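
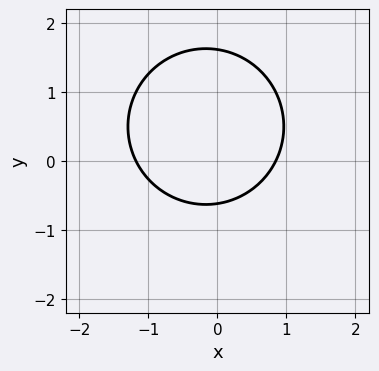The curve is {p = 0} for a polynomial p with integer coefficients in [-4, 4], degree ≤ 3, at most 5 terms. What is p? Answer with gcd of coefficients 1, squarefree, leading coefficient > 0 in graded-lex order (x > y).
3*x^2 + 3*y^2 + x - 3*y - 3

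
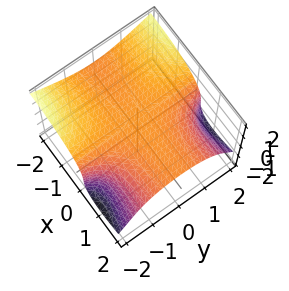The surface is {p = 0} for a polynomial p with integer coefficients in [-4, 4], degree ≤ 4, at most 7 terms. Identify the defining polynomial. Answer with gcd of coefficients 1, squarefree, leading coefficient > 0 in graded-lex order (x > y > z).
1. The degree is 3 — the shape is more complex than any degree-2 surface.
2. Observable constraints: no y-intercept at any integer in the box; the surface avoids every integer x-axis point in the box.
3. Fitting integer coefficients to these (and the overall shape) gives p.

2*x^2*z + 2*x*y^2 + 2*z^3 - 2*x^2 - 3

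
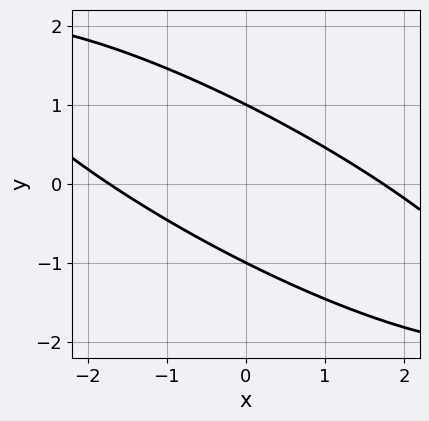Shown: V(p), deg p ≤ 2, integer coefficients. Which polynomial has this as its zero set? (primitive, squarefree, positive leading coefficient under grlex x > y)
x^2 + 3*x*y + 3*y^2 - 3

First, deg p = 2.
Next, from the axis intercepts and sections: among the integer gridlines, it crosses the y-axis at y ∈ {-1, 1}.
Finally, solving for integer coefficients yields p as stated.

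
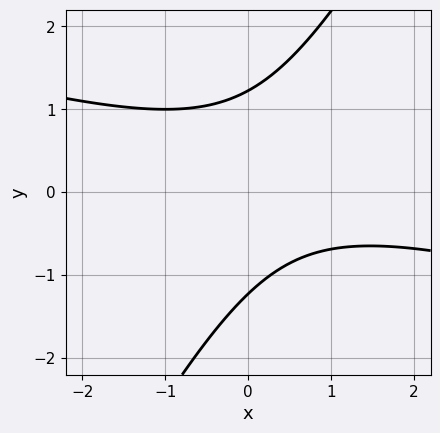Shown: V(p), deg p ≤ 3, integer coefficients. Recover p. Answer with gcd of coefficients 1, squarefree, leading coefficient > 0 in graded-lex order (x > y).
First, the degree is 2 — no degree-1 curve has this shape.
Next, from the visible intercepts: no x-intercept at any integer in the box.
Finally, matching integer coefficients to the picture gives p.

x^2 + 3*x*y - 2*y^2 - x + 3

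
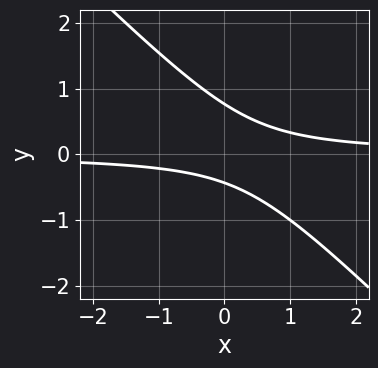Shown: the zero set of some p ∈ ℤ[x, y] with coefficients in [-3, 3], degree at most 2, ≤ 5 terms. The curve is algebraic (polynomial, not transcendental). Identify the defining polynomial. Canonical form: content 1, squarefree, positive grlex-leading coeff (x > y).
3*x*y + 3*y^2 - y - 1

The degree is 2 — the shape is more complex than any degree-1 curve.
Reading off the gridlines: no x-intercept at any integer in the box.
Matching integer coefficients to the picture gives p.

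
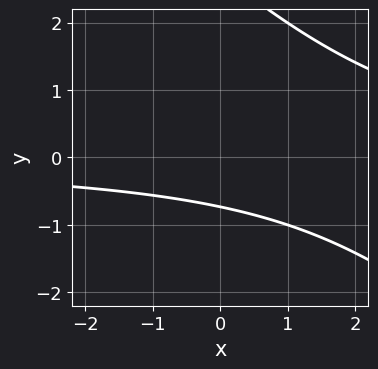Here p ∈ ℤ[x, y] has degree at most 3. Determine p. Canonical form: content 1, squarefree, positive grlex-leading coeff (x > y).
x*y + y^2 - 2*y - 2

First, degree: a generic line meets the curve in up to 2 points, so deg p = 2.
Then, from the visible intercepts: it misses every integer gridline on the x-axis.
Finally, matching integer coefficients to the picture gives p.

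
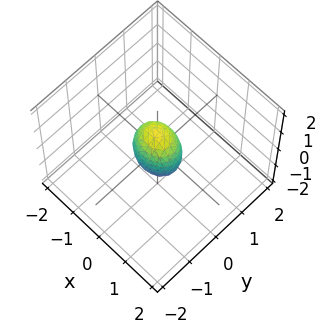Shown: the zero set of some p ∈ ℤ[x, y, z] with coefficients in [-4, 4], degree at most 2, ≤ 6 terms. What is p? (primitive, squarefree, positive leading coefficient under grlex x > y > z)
2*x^2 + 3*y^2 + z^2 - 1

First, degree: bounded and convex; a quadric, so deg p = 2.
Then, symmetries: the z ↦ −z reflection is a symmetry, so z appears only in even powers; it's symmetric under x → −x, forcing even powers of x; the y ↦ −y reflection is a symmetry, so y appears only in even powers.
Next, from the visible intercepts: among the integer gridlines, it crosses the z-axis at z ∈ {-1, 1}.
Finally, together with the visible shape, these determine p as stated.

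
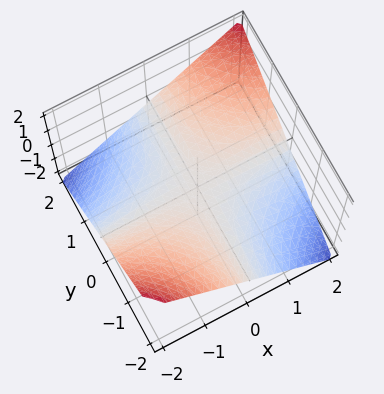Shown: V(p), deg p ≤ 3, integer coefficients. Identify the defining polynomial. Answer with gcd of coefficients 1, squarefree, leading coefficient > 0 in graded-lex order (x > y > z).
First, degree: a hyperbolic paraboloid; a quadric, so deg p = 2.
Next, observable constraints: the visible x-axis segment lies entirely on the surface; the visible y-axis segment lies entirely on the surface; it crosses the z-axis at the gridline z = 0.
Finally, the integer polynomial consistent with all of this is the stated p.

x*y - 2*z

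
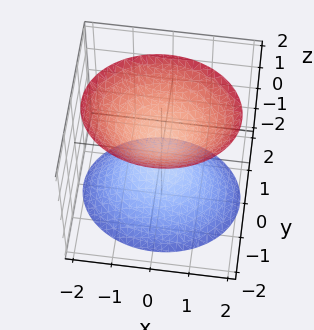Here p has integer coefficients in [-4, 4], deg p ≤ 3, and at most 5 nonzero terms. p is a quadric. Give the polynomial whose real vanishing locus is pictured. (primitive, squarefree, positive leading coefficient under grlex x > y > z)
First, I count 2 distinct pieces. They look like related sheets of one shape, so recover p as a whole.
Then, deg p = 2. Two separate bowl-shaped sheets opening away from each other; a quadric.
Then, symmetries: mirror symmetry z ↦ −z ⇒ only even powers of z; mirror symmetry x ↦ −x ⇒ only even powers of x; it's symmetric under y → −y, forcing even powers of y.
Next, checking where it meets the axes: the surface avoids every integer y-axis point in the box; the surface avoids every integer x-axis point in the box.
Finally, matching integer coefficients to the picture gives p.

2*x^2 + 3*y^2 - 2*z^2 + 1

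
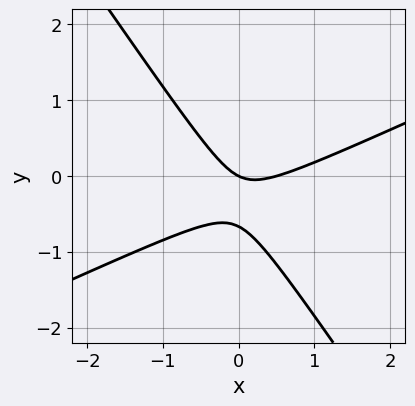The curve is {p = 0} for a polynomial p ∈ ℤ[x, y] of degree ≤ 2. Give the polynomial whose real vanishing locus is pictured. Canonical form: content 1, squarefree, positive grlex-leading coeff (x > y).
2*x^2 - 3*x*y - 3*y^2 - x - 2*y

1. The degree is 2 — a generic line meets the curve in up to 2 points.
2. From the axis intercepts and sections: it meets the y-axis at y = 0 (among the integer gridlines); one x-axis crossing is at x = 0.
3. Putting this together gives p.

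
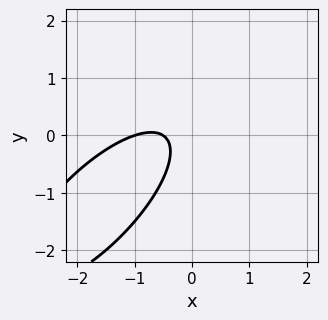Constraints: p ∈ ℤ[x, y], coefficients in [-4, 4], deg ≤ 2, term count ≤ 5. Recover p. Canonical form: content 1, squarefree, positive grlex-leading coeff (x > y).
1. deg p = 2. A generic line meets the curve in up to 2 points.
2. From the axis intercepts and sections: it crosses the x-axis at the gridline x = -1; the curve avoids every integer y-axis point in the box.
3. Solving for integer coefficients yields p as stated.

2*x^2 - 3*x*y + 2*y^2 + 3*x + 1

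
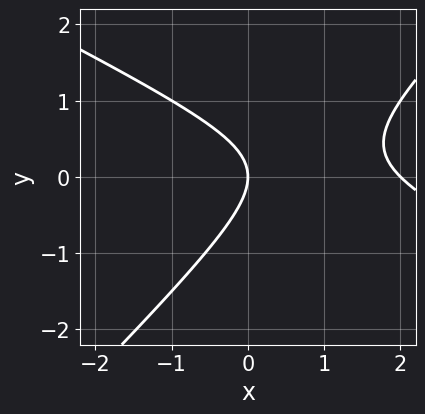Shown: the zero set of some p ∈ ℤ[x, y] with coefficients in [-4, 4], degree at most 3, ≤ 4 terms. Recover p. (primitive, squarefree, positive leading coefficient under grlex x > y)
x^2 + x*y - 2*y^2 - 2*x

1. The degree is 2 — a generic line meets the curve in up to 2 points.
2. From the visible intercepts: one y-axis crossing is at y = 0; the x-axis gridline crossings are at x ∈ {0, 2}.
3. Putting this together gives p.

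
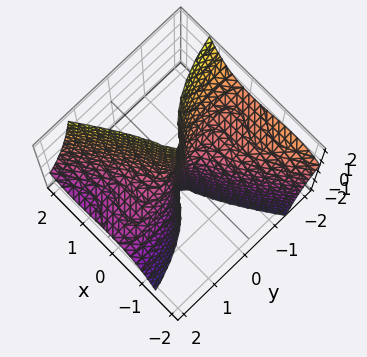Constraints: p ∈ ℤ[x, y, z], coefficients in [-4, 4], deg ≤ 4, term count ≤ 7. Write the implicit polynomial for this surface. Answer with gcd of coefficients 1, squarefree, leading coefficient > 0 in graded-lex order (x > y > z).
3*x^3 - 3*x^2*y - y^3 - 3*y^2*z + x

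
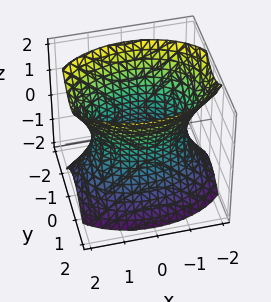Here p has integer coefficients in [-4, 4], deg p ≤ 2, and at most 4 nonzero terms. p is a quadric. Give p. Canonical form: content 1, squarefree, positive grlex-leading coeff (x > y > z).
1. The degree is 2 — one connected sheet with a waist; a quadric.
2. Symmetries: the z ↦ −z reflection is a symmetry, so z appears only in even powers; mirror symmetry x ↦ −x ⇒ only even powers of x; the y ↦ −y reflection is a symmetry, so y appears only in even powers.
3. From the axis intercepts and sections: among the integer gridlines, it crosses the y-axis at y ∈ {-1, 1}; it misses every integer gridline on the z-axis.
4. The integer polynomial consistent with all of this is the stated p.

x^2 + 2*y^2 - z^2 - 2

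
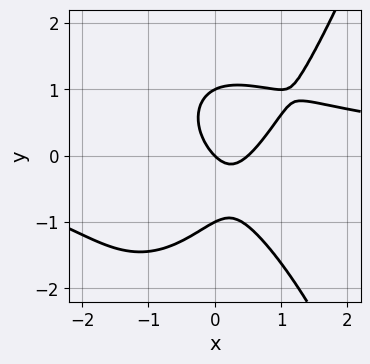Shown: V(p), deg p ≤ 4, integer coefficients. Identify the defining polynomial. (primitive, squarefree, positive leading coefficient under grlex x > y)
x^3*y - y^3 - 2*x^2 + x + y

deg p = 4.
From the visible intercepts: it meets the x-axis at x = 0 (among the integer gridlines); among the integer gridlines, it crosses the y-axis at y ∈ {-1, 0, 1}.
Assembling these constraints gives the stated polynomial.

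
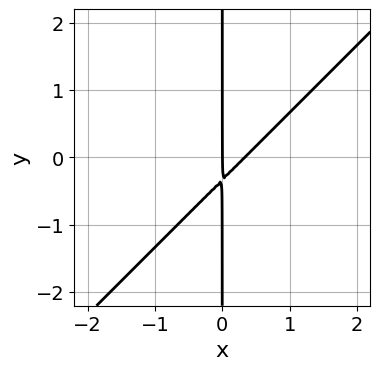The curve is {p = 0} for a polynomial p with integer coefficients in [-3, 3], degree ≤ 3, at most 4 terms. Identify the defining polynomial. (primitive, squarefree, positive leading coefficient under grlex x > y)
First, deg p = 2.
Next, checking where it meets the axes: every point of the y-axis in the box is on the curve; it crosses the x-axis at the gridline x = 0.
Finally, together with the visible shape, these determine p as stated.

3*x^2 - 3*x*y - x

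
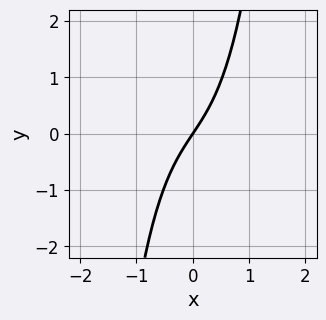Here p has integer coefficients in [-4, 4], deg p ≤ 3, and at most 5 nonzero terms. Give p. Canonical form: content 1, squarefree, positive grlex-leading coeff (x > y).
3*x^3 + 3*x - 2*y

(a) deg p = 3. A generic line meets the curve in up to 3 points.
(b) Against the integer gridlines: it crosses the y-axis at the gridline y = 0; it meets the x-axis at x = 0 (among the integer gridlines).
(c) Putting this together gives p.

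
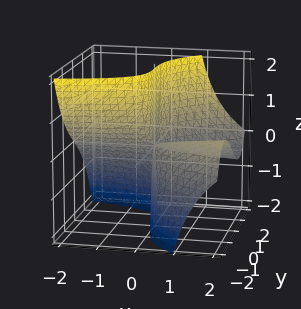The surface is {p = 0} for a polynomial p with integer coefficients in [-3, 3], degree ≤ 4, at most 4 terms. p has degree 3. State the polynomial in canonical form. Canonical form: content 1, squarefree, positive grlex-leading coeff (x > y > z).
1. Degree: no degree-2 surface has this shape, so deg p = 3.
2. Observable constraints: every point of the x-axis in the box is on the surface; it meets the y-axis at y = 0 (among the integer gridlines); the visible z-axis segment lies entirely on the surface.
3. Putting this together gives p.

y^3 - 2*x*y - 3*x*z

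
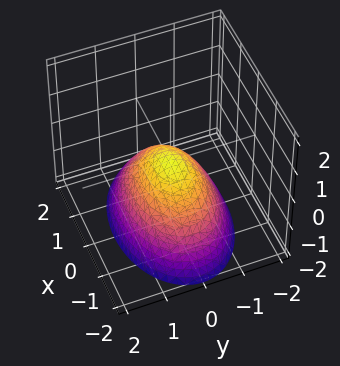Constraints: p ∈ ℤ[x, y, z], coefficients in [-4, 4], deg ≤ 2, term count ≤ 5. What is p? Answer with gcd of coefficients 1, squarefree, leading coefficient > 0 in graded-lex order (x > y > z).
deg p = 2.
Symmetries: mirror symmetry y ↦ −y ⇒ only even powers of y; it's symmetric under x → −x, forcing even powers of x.
Observable constraints: one y-axis crossing is at y = 0; it meets the z-axis at z = 0 (among the integer gridlines).
Solving for integer coefficients yields p as stated.

x^2 + 2*y^2 + 2*z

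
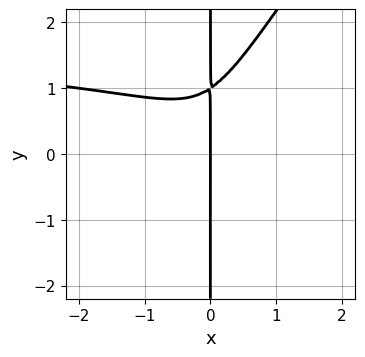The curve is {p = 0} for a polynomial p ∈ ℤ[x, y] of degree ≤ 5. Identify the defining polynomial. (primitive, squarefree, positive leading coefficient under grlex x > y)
1. The degree is 4 — no degree-3 curve has this shape.
2. Checking where it meets the axes: every point of the y-axis in the box is on the curve; it crosses the x-axis at the gridline x = 0.
3. The integer polynomial consistent with all of this is the stated p.

x^3*y - 2*x^2*y^2 + x*y^3 - 2*x^3 - x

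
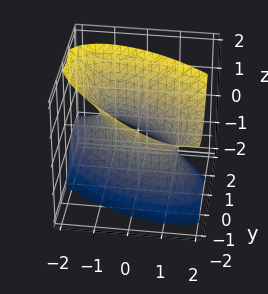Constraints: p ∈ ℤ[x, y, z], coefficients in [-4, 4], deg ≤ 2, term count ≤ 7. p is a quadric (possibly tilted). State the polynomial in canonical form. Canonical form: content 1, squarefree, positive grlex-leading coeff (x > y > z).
2*x^2 + 3*x*y + 3*y^2 + 2*y*z - 2*z^2 - 2

(a) Degree: no degree-1 surface has this shape, so deg p = 2.
(b) Observable constraints: it misses every integer gridline on the z-axis; among the integer gridlines, it crosses the x-axis at x ∈ {-1, 1}.
(c) These observations pin down the coefficients.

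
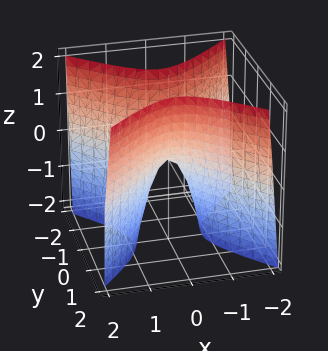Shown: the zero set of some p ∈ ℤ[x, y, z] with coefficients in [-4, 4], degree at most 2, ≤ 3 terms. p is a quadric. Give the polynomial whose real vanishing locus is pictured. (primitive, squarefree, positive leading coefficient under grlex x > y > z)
1. Degree: a hyperbolic paraboloid; a quadric, so deg p = 2.
2. Symmetries: it's symmetric under x → −x, forcing even powers of x; it's symmetric under y → −y, forcing even powers of y.
3. Against the integer gridlines: one y-axis crossing is at y = 0; one z-axis crossing is at z = 0; it crosses the x-axis at the gridline x = 0.
4. These observations pin down the coefficients.

3*x^2 - 3*y^2 + z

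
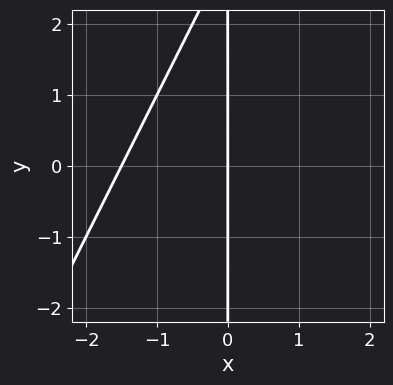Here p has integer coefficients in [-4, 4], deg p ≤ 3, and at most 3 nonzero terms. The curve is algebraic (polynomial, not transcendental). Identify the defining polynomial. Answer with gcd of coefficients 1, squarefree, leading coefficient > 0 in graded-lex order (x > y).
2*x^2 - x*y + 3*x

Degree: the shape is more complex than any degree-1 curve, so deg p = 2.
From the axis intercepts and sections: every point of the y-axis in the box is on the curve; one x-axis crossing is at x = 0.
The integer polynomial consistent with all of this is the stated p.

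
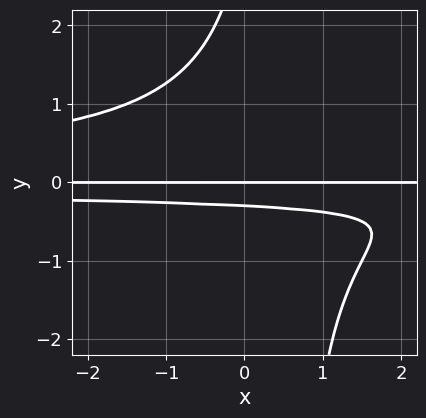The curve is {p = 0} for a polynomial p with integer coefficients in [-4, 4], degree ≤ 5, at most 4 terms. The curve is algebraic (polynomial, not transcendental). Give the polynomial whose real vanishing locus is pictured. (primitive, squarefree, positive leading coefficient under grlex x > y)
(a) The degree is 4 — a generic line meets the curve in up to 4 points.
(b) Against the integer gridlines: it meets the y-axis at y = 0 (among the integer gridlines); every point of the x-axis in the box is on the curve.
(c) Fitting integer coefficients to these (and the overall shape) gives p.

2*x*y^3 - y^3 + 3*y^2 + y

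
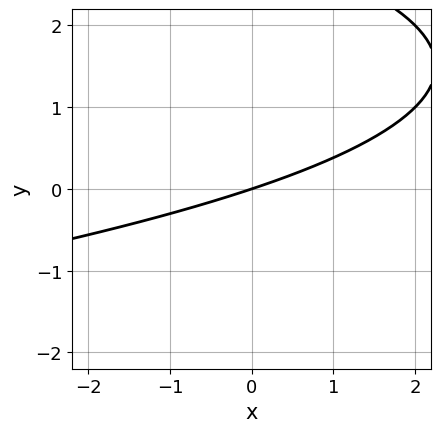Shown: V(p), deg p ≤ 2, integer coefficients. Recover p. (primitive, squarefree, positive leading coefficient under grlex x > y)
(a) deg p = 2. A generic line meets the curve in up to 2 points.
(b) From the axis intercepts and sections: it meets the y-axis at y = 0 (among the integer gridlines); it meets the x-axis at x = 0 (among the integer gridlines).
(c) These observations pin down the coefficients.

y^2 + x - 3*y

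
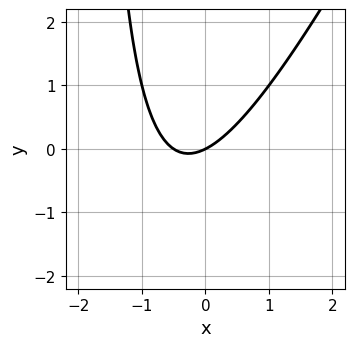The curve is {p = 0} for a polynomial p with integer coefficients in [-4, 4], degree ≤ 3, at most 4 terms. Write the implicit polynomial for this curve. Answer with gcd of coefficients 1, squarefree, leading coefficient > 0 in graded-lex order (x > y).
(a) Degree: the shape is more complex than any degree-1 curve, so deg p = 2.
(b) From the axis intercepts and sections: one y-axis crossing is at y = 0; one x-axis crossing is at x = 0.
(c) Matching integer coefficients to the picture gives p.

2*x^2 - x*y + x - 2*y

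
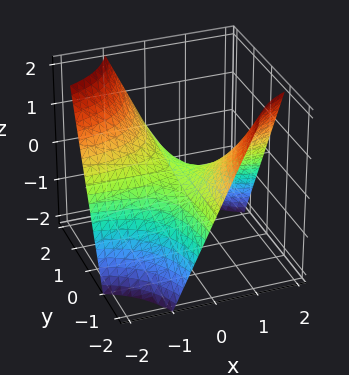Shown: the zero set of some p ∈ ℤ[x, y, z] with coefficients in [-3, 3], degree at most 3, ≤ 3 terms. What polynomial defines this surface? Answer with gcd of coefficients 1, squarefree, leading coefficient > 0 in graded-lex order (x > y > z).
(a) Degree: a hyperbolic paraboloid; a quadric, so deg p = 2.
(b) Checking where it meets the axes: every point of the y-axis in the box is on the surface; every point of the x-axis in the box is on the surface.
(c) Solving for integer coefficients yields p as stated.

x*y + z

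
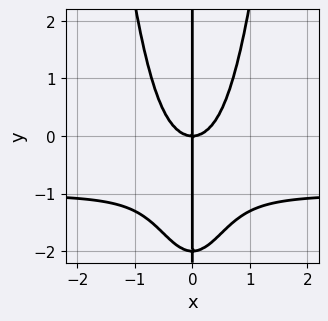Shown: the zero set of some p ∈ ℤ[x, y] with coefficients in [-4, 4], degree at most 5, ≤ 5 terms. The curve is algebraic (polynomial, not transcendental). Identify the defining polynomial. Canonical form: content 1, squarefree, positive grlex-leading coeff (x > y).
First, the degree is 4 — the shape is more complex than any degree-3 curve.
Then, from the axis intercepts and sections: it meets the x-axis at x = 0 (among the integer gridlines); every point of the y-axis in the box is on the curve.
Finally, assembling these constraints gives the stated polynomial.

3*x^3*y + 3*x^3 - x*y^2 - 2*x*y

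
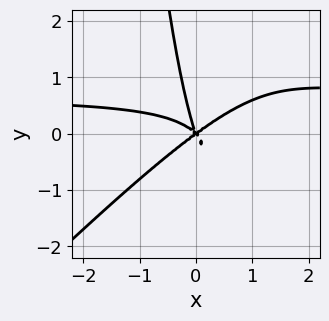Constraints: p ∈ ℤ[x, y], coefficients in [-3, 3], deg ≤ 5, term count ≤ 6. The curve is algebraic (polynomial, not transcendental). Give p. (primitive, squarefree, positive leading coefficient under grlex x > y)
First, degree: the shape is more complex than any degree-3 curve, so deg p = 4.
Then, from the axis intercepts and sections: it crosses the x-axis at the gridline x = 0; one y-axis crossing is at y = 0.
Finally, putting this together gives p.

3*x^3*y - 3*x^2*y^2 - 2*x^3 + 3*x*y^2 + y^3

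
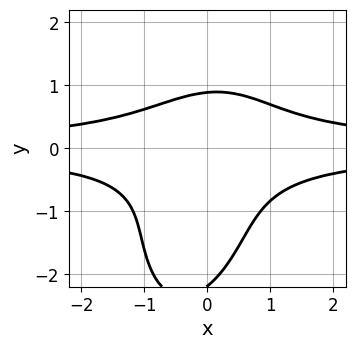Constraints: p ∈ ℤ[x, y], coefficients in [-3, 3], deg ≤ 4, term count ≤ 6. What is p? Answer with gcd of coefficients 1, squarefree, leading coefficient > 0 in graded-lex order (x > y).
3*x^2*y^2 - x*y^3 + y^4 + 2*y^3 - 2

The degree is 4 — no degree-3 curve has this shape.
Reading off the gridlines: no x-intercept at any integer in the box.
Solving for integer coefficients yields p as stated.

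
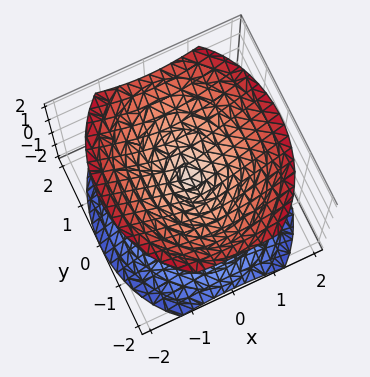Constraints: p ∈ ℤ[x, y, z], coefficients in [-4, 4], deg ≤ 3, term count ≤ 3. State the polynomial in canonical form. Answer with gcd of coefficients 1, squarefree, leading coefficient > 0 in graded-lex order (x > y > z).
3*x^2 + 2*y^2 - 3*z^2

1. The picture has 2 separate pieces. Treating them together as one polynomial.
2. deg p = 2. Two nappes meeting at a single point; a quadric.
3. Symmetries: mirror symmetry y ↦ −y ⇒ only even powers of y; the x ↦ −x reflection is a symmetry, so x appears only in even powers; mirror symmetry z ↦ −z ⇒ only even powers of z.
4. Against the integer gridlines: one y-axis crossing is at y = 0; one x-axis crossing is at x = 0; it crosses the z-axis at the gridline z = 0.
5. Solving for integer coefficients yields p as stated.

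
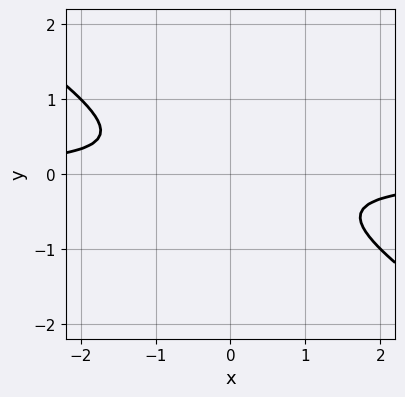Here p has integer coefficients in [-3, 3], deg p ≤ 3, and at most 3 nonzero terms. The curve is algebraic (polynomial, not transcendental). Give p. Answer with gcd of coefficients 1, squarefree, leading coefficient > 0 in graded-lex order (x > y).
The degree is 2 — a generic line meets the curve in up to 2 points.
Against the integer gridlines: it misses every integer gridline on the y-axis; it misses every integer gridline on the x-axis.
Matching integer coefficients to the picture gives p.

2*x*y + 3*y^2 + 1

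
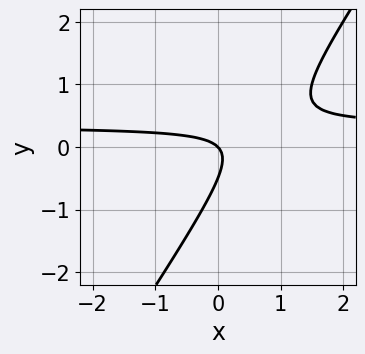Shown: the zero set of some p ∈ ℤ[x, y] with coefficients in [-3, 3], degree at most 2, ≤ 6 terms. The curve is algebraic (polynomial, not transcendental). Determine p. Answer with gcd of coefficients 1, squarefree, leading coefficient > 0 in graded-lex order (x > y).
Degree: the shape is more complex than any degree-1 curve, so deg p = 2.
From the axis intercepts and sections: it crosses the y-axis at the gridline y = 0; it meets the x-axis at x = 0 (among the integer gridlines).
Putting this together gives p.

3*x*y - 2*y^2 - x - y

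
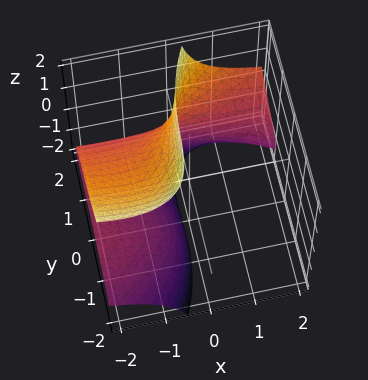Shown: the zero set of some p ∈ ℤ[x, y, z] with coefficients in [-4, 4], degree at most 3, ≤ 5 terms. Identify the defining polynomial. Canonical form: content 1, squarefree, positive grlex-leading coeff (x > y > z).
x^2*z + 2*x*y*z + 3*x*z^2 - y^3 + 2

Degree: no degree-2 surface has this shape, so deg p = 3.
Checking where it meets the axes: it misses every integer gridline on the z-axis; no x-intercept at any integer in the box.
These observations pin down the coefficients.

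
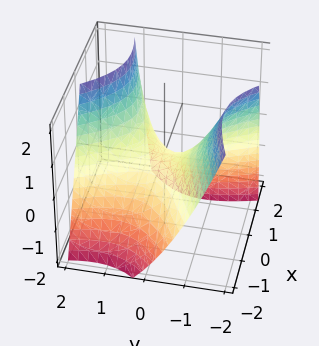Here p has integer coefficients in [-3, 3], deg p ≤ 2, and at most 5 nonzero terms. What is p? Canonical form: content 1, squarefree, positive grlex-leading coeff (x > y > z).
1. The degree is 2 — a generic line meets the surface in up to 2 points.
2. Observable constraints: it crosses the x-axis at the gridline x = 0; one z-axis crossing is at z = 0; it crosses the y-axis at the gridline y = 0.
3. Putting this together gives p.

2*x^2 - 3*x*y - x*z - 2*y^2 + 3*z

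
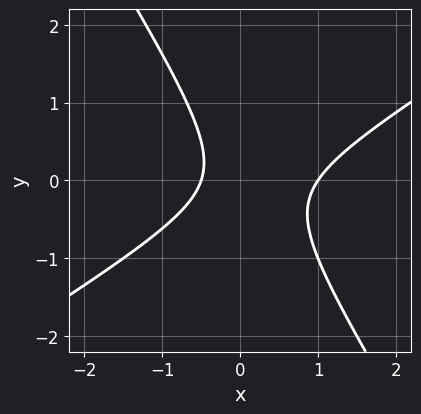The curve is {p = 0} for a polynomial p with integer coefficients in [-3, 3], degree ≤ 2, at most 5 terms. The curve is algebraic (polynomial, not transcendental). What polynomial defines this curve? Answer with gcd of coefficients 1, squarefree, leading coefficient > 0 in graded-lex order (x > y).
First, degree: a generic line meets the curve in up to 2 points, so deg p = 2.
Next, from the visible intercepts: it misses every integer gridline on the y-axis; it crosses the x-axis at the gridline x = 1.
Finally, together with the visible shape, these determine p as stated.

2*x^2 - 2*x*y - 2*y^2 - x - 1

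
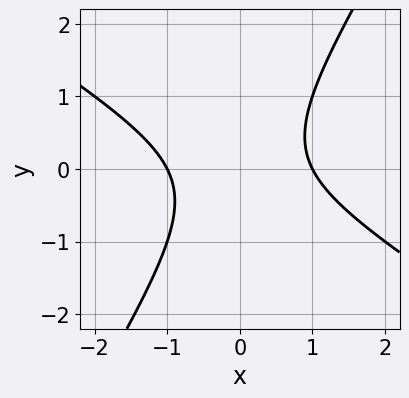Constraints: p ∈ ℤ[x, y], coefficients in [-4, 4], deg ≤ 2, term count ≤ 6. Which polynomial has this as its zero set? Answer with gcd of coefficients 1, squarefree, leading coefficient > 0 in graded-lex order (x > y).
First, degree: the shape is more complex than any degree-1 curve, so deg p = 2.
Next, against the integer gridlines: no y-intercept at any integer in the box; among the integer gridlines, it crosses the x-axis at x ∈ {-1, 1}.
Finally, fitting integer coefficients to these (and the overall shape) gives p.

x^2 + x*y - y^2 - 1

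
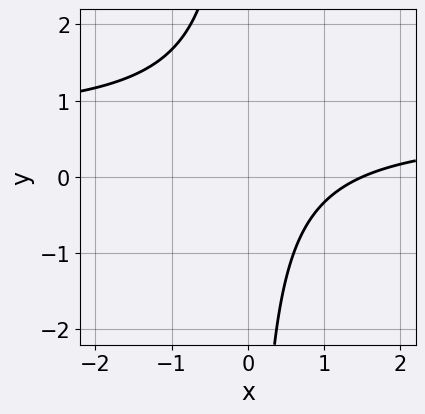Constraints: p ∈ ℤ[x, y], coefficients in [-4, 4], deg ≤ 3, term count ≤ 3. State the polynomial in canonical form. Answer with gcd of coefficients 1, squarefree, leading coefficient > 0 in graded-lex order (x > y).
Degree: a generic line meets the curve in up to 2 points, so deg p = 2.
From the axis intercepts and sections: the curve avoids every integer y-axis point in the box.
Solving for integer coefficients yields p as stated.

3*x*y - 2*x + 3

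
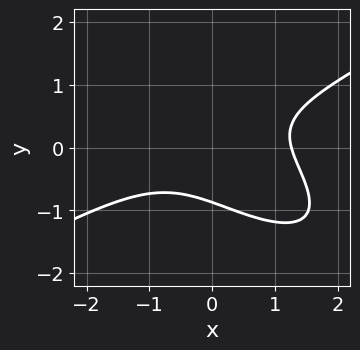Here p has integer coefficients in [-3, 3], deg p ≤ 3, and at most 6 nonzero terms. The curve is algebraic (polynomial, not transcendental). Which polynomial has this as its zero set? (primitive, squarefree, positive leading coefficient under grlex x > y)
First, degree: the shape is more complex than any degree-2 curve, so deg p = 3.
Finally, solving for integer coefficients yields p as stated.

x^3 - 2*x*y^2 - 3*y^3 + x*y - 2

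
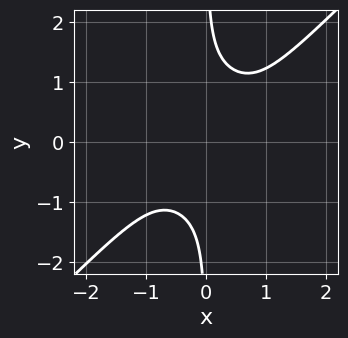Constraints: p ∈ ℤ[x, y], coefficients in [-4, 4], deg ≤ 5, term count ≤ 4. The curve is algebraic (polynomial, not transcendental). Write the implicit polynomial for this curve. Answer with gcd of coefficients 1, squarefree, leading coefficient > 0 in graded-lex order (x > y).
2*x^4 + x^2*y^2 - 3*x*y^3 + 2

The degree is 4 — no degree-3 curve has this shape.
Reading off the gridlines: no x-intercept at any integer in the box; the curve avoids every integer y-axis point in the box.
Together with the visible shape, these determine p as stated.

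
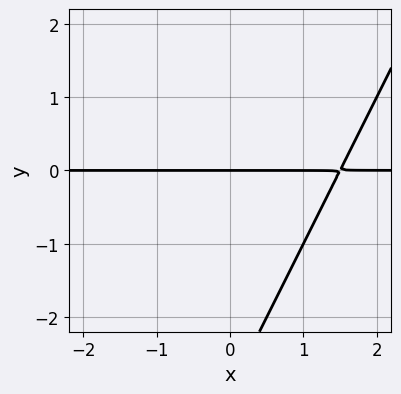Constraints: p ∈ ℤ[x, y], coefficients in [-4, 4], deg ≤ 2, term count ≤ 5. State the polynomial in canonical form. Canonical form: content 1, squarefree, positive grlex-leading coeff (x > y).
2*x*y - y^2 - 3*y

First, the degree is 2 — the shape is more complex than any degree-1 curve.
Then, from the axis intercepts and sections: it crosses the y-axis at the gridline y = 0; the visible x-axis segment lies entirely on the curve.
Finally, matching integer coefficients to the picture gives p.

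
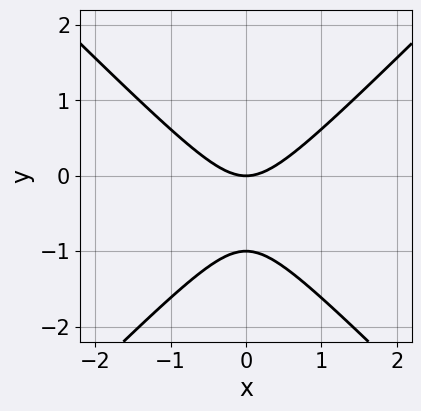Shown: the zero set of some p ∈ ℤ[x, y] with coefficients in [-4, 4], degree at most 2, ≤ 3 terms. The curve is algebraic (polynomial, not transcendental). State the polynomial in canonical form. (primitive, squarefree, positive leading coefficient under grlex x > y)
First, degree: no degree-1 curve has this shape, so deg p = 2.
Next, symmetries: mirror symmetry x ↦ −x ⇒ only even powers of x.
Next, from the axis intercepts and sections: the y-axis gridline crossings are at y ∈ {-1, 0}; one x-axis crossing is at x = 0.
Finally, matching integer coefficients to the picture gives p.

x^2 - y^2 - y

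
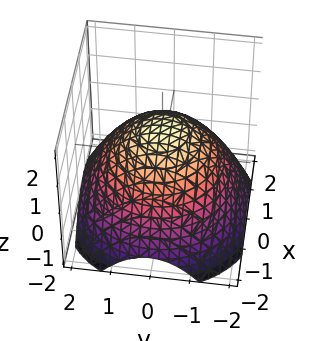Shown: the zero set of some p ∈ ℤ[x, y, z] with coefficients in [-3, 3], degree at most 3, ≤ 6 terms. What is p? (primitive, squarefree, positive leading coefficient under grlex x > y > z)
x^2 + y^2 + 2*z - 2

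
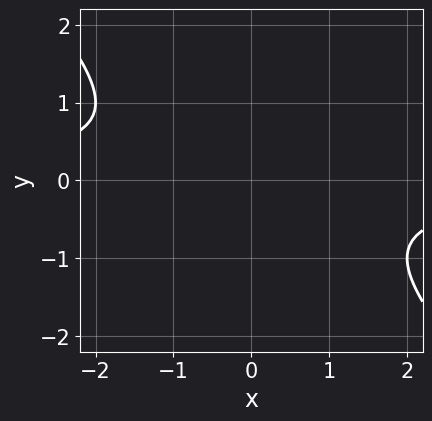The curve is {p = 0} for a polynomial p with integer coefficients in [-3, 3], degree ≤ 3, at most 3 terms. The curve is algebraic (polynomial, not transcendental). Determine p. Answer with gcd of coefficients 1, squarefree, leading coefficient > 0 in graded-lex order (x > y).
x*y + y^2 + 1

Degree: the shape is more complex than any degree-1 curve, so deg p = 2.
From the axis intercepts and sections: it misses every integer gridline on the x-axis; the curve avoids every integer y-axis point in the box.
Solving for integer coefficients yields p as stated.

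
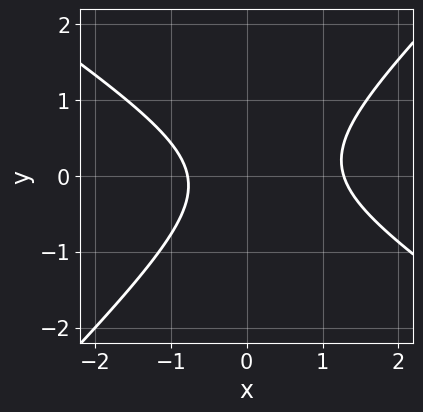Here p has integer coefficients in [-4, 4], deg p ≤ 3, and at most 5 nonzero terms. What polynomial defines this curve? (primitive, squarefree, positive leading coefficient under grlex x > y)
2*x^2 + x*y - 3*y^2 - x - 2

(a) Degree: no degree-1 curve has this shape, so deg p = 2.
(b) Reading off the gridlines: no y-intercept at any integer in the box.
(c) Solving for integer coefficients yields p as stated.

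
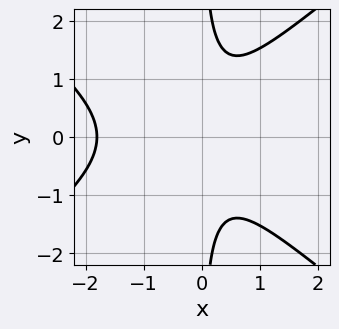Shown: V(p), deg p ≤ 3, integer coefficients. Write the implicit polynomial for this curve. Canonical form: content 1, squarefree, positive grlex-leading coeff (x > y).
1. deg p = 3. A generic line meets the curve in up to 3 points.
2. Symmetries: it's symmetric under y → −y, forcing even powers of y.
3. Reading off the gridlines: no y-intercept at any integer in the box.
4. Matching integer coefficients to the picture gives p.

2*x^3 - 3*x*y^2 + 3*x^2 + 2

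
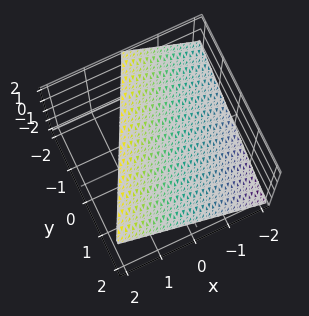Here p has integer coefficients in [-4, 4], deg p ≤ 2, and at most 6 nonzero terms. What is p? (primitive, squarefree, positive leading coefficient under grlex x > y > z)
2*x - y - 2*z + 2

(a) Degree: the surface is flat (a plane), so deg p = 1.
(b) From the axis intercepts and sections: it crosses the y-axis at the gridline y = 2; it crosses the z-axis at the gridline z = 1; it meets the x-axis at x = -1 (among the integer gridlines).
(c) Together with the visible shape, these determine p as stated.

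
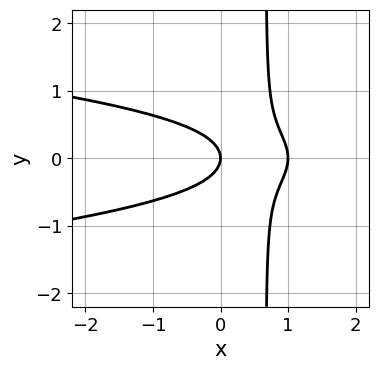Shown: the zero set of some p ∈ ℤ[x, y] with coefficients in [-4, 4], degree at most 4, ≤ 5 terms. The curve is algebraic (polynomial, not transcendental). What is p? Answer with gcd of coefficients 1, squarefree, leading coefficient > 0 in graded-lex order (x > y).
3*x*y^2 + x^2 - 2*y^2 - x

1. deg p = 3. The shape is more complex than any degree-2 curve.
2. Symmetries: mirror symmetry y ↦ −y ⇒ only even powers of y.
3. Reading off the gridlines: among the integer gridlines, it crosses the x-axis at x ∈ {0, 1}; it meets the y-axis at y = 0 (among the integer gridlines).
4. Solving for integer coefficients yields p as stated.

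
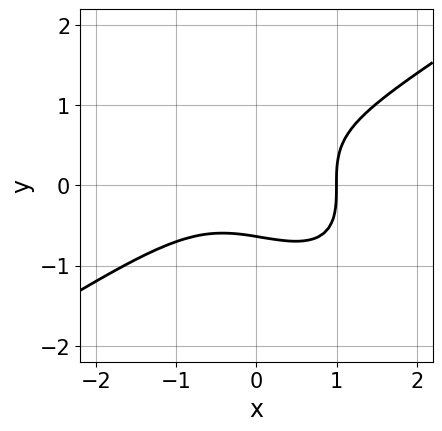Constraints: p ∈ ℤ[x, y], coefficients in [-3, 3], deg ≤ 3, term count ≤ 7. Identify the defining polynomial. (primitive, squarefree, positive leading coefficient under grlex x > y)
2*x^3 - 3*x*y^2 - 3*y^3 + 3*y^2 - 2

First, degree: no degree-2 curve has this shape, so deg p = 3.
Then, reading off the gridlines: one x-axis crossing is at x = 1.
Finally, these observations pin down the coefficients.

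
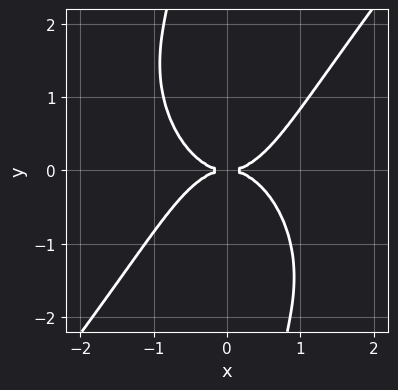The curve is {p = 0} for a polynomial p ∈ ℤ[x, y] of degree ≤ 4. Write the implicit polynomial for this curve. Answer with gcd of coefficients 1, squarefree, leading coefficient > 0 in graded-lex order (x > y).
1. The degree is 4 — the shape is more complex than any degree-3 curve.
2. Observable constraints: it crosses the y-axis at the gridline y = 0; one x-axis crossing is at x = 0.
3. Solving for integer coefficients yields p as stated.

2*x^4 - x*y^3 - 2*y^2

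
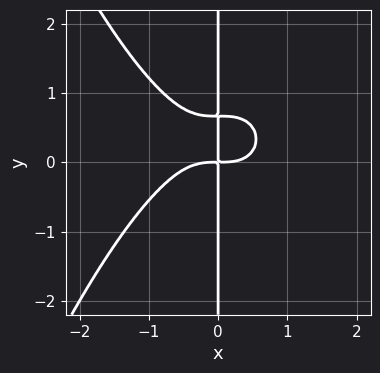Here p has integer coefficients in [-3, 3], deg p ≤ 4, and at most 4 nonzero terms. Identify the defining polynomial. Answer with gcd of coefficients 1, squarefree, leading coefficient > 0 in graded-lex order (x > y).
2*x^4 + 3*x*y^2 - 2*x*y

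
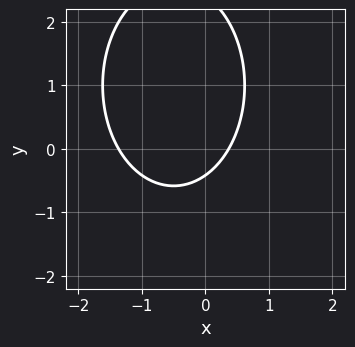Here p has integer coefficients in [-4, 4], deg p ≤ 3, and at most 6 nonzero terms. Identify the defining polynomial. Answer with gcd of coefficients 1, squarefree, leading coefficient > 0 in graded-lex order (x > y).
2*x^2 + y^2 + 2*x - 2*y - 1

1. Degree: a generic line meets the curve in up to 2 points, so deg p = 2.
2. The integer polynomial consistent with all of this is the stated p.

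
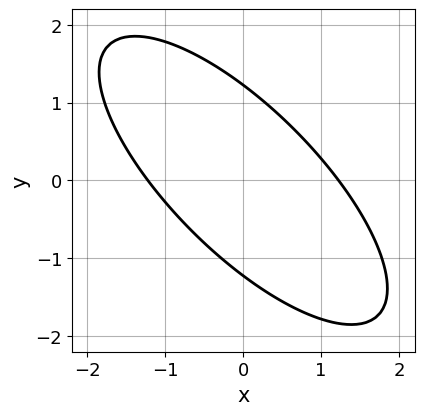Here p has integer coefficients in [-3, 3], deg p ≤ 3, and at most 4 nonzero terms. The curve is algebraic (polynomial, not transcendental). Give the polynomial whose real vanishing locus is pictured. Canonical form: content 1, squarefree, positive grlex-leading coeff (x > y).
2*x^2 + 3*x*y + 2*y^2 - 3

(a) deg p = 2. No degree-1 curve has this shape.
(b) Putting this together gives p.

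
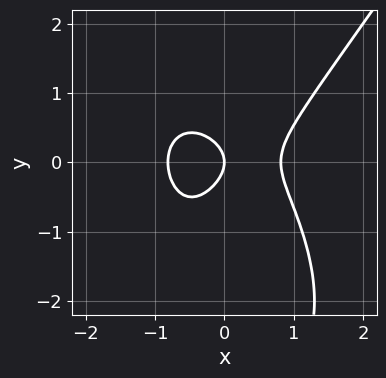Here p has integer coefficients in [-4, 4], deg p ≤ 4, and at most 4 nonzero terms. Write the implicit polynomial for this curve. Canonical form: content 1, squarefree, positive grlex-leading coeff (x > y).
1. Degree: a generic line meets the curve in up to 3 points, so deg p = 3.
2. From the visible intercepts: it crosses the y-axis at the gridline y = 0; it meets the x-axis at x = 0 (among the integer gridlines).
3. Fitting integer coefficients to these (and the overall shape) gives p.

3*x^3 - y^3 - 3*y^2 - 2*x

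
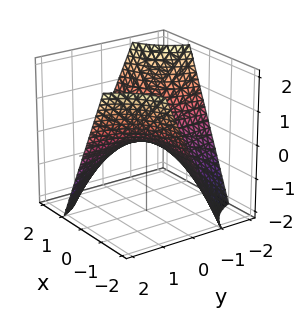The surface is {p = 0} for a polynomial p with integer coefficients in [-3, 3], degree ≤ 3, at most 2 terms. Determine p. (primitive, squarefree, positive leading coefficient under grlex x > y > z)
Degree: a hyperbolic paraboloid; a quadric, so deg p = 2.
From the visible intercepts: every point of the x-axis in the box is on the surface; it crosses the z-axis at the gridline z = 0; every point of the y-axis in the box is on the surface.
Assembling these constraints gives the stated polynomial.

x*y + z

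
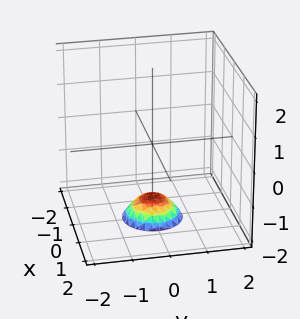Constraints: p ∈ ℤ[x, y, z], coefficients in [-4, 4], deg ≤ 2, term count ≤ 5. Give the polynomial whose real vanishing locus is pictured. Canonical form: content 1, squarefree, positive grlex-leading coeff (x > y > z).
1. The degree is 2 — the shape is more complex than any degree-1 surface.
2. Symmetries: the z-axis is an axis of rotation, so x and y enter only as x² + y².
3. Observable constraints: the surface avoids every integer y-axis point in the box; a circular section at z = -2 has radius between 0 and 1; no x-intercept at any integer in the box.
4. The integer polynomial consistent with all of this is the stated p.

2*x^2 + 2*y^2 + 2*z + 3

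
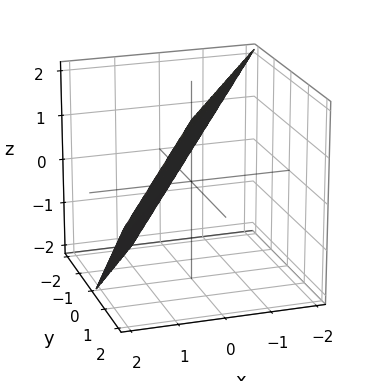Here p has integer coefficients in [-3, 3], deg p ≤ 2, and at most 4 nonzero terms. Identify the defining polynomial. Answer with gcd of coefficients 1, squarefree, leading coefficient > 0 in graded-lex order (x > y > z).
3*x - 2*y + 2*z - 2

deg p = 1. Every cross-section is a straight line — this is a plane.
Against the integer gridlines: it meets the y-axis at y = -1 (among the integer gridlines); it meets the z-axis at z = 1 (among the integer gridlines).
Putting this together gives p.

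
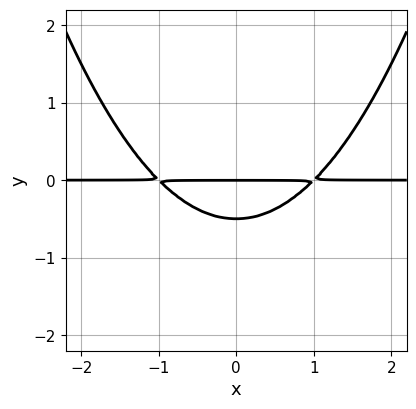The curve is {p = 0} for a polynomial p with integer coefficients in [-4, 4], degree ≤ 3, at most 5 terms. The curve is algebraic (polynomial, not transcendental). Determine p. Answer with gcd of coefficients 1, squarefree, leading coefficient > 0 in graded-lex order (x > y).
deg p = 3. A generic line meets the curve in up to 3 points.
Symmetries: it's symmetric under x → −x, forcing even powers of x.
From the visible intercepts: it meets the y-axis at y = 0 (among the integer gridlines); the visible x-axis segment lies entirely on the curve.
Assembling these constraints gives the stated polynomial.

x^2*y - 2*y^2 - y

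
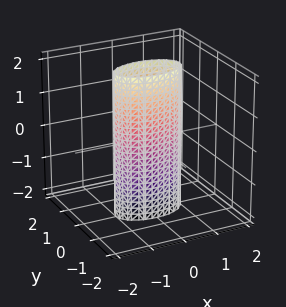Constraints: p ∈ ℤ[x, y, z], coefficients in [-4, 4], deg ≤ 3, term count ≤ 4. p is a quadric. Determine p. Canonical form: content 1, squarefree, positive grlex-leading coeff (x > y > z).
x^2 + 3*y^2 - 1

1. The degree is 2 — constant cross-section along one axis; a quadric.
2. Symmetries: the z ↦ −z reflection is a symmetry, so z appears only in even powers; it's symmetric under y → −y, forcing even powers of y; mirror symmetry x ↦ −x ⇒ only even powers of x.
3. Observable constraints: no z-intercept at any integer in the box; among the integer gridlines, it crosses the x-axis at x ∈ {-1, 1}.
4. Fitting integer coefficients to these (and the overall shape) gives p.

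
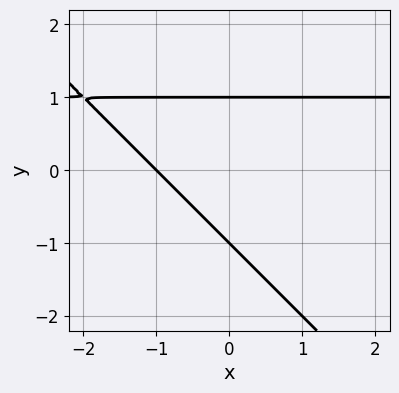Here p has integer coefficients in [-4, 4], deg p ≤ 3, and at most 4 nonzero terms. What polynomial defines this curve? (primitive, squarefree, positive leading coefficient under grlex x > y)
1. deg p = 2. No degree-1 curve has this shape.
2. Reading off the gridlines: among the integer gridlines, it crosses the y-axis at y ∈ {-1, 1}; one x-axis crossing is at x = -1.
3. Putting this together gives p.

x*y + y^2 - x - 1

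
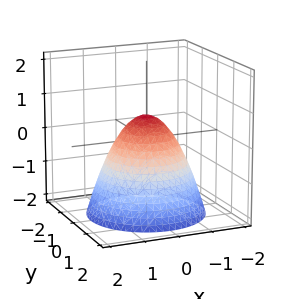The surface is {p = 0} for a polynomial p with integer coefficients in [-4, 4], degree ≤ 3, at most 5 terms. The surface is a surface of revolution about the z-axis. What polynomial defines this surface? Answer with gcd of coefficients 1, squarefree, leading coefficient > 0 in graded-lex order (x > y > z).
3*x^2 + 3*y^2 + 3*z - 2

(a) Degree: no degree-1 surface has this shape, so deg p = 2.
(b) Symmetries: the surface is invariant under rotation about z: p = q(x² + y², z).
(c) Against the integer gridlines: a circular section at z = -2 has radius between 1 and 2.
(d) The integer polynomial consistent with all of this is the stated p.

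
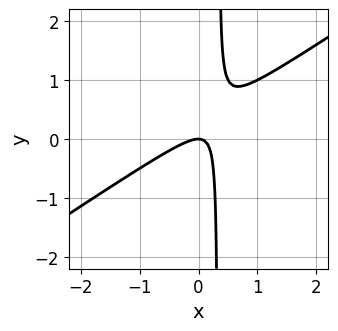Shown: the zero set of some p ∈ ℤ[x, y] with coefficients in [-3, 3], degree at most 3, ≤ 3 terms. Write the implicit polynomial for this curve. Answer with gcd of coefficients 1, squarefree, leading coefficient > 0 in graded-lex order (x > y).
First, the degree is 2 — the shape is more complex than any degree-1 curve.
Next, from the axis intercepts and sections: it meets the y-axis at y = 0 (among the integer gridlines); one x-axis crossing is at x = 0.
Finally, assembling these constraints gives the stated polynomial.

2*x^2 - 3*x*y + y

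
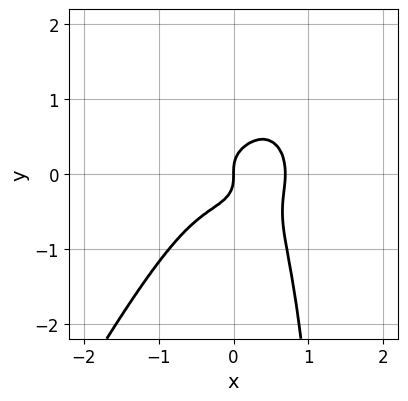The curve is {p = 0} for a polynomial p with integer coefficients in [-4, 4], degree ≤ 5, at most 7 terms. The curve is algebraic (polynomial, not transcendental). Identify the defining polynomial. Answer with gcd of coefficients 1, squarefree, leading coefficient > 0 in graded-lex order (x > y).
First, deg p = 4. No degree-3 curve has this shape.
Then, against the integer gridlines: one x-axis crossing is at x = 0; it meets the y-axis at y = 0 (among the integer gridlines).
Finally, the integer polynomial consistent with all of this is the stated p.

3*x^4 + 3*x^2*y^2 - 2*x*y^3 + 3*y^3 - x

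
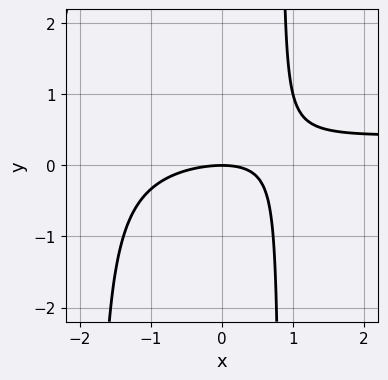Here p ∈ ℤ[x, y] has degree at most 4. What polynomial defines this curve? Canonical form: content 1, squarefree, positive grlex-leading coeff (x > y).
2*x^2*y - x^2 + 2*x*y - 3*y

The degree is 3 — the shape is more complex than any degree-2 curve.
Observable constraints: one x-axis crossing is at x = 0; it crosses the y-axis at the gridline y = 0.
These observations pin down the coefficients.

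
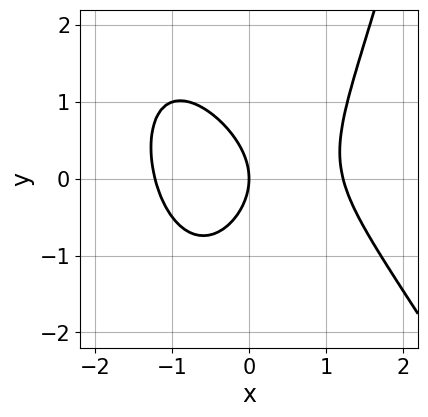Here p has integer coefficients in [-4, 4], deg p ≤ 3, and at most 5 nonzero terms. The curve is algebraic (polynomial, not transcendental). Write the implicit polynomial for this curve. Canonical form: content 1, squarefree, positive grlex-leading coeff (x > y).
2*x^3 + x^2*y - 2*y^2 - 3*x

(a) deg p = 3. A generic line meets the curve in up to 3 points.
(b) Observable constraints: it crosses the x-axis at the gridline x = 0; it crosses the y-axis at the gridline y = 0.
(c) Assembling these constraints gives the stated polynomial.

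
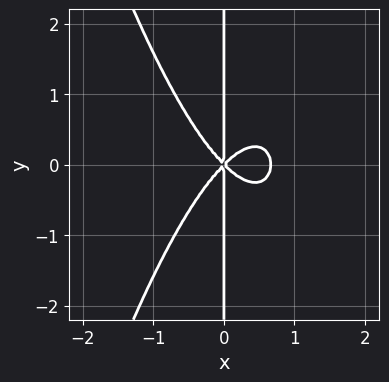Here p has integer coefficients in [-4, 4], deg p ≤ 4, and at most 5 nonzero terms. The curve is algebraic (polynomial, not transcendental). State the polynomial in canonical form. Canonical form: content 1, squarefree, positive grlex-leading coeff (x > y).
1. The degree is 4 — no degree-3 curve has this shape.
2. Symmetries: mirror symmetry y ↦ −y ⇒ only even powers of y.
3. Observable constraints: every point of the y-axis in the box is on the curve; it crosses the x-axis at the gridline x = 0.
4. Solving for integer coefficients yields p as stated.

3*x^4 - 2*x^3 + 2*x*y^2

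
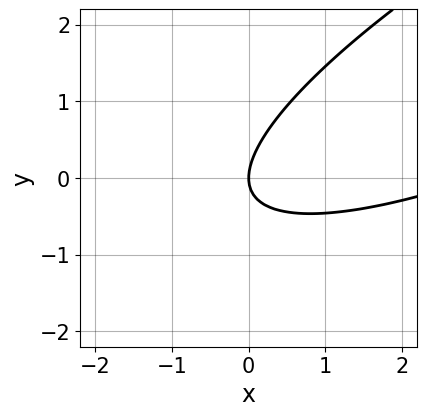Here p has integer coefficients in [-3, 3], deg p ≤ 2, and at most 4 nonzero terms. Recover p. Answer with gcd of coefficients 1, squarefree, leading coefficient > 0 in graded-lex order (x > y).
x^2 - 3*x*y + 3*y^2 - 3*x

First, deg p = 2.
Next, observable constraints: one x-axis crossing is at x = 0; it crosses the y-axis at the gridline y = 0.
Finally, putting this together gives p.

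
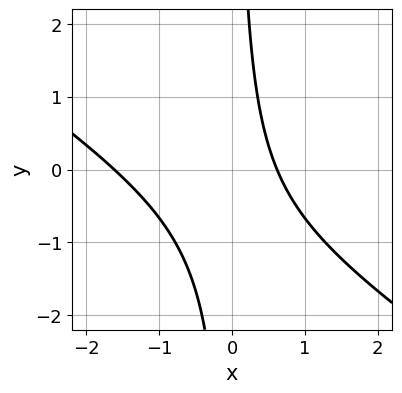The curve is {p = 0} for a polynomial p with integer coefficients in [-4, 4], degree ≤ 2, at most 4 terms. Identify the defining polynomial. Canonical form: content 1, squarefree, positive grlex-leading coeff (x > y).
2*x^2 + 3*x*y + 2*x - 2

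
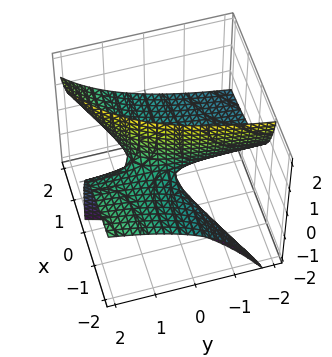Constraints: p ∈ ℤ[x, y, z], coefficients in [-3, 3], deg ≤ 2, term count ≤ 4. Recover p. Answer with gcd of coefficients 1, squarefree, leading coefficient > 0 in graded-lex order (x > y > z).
x*y - 2*x*z + y*z - z

(a) The degree is 2 — no degree-1 surface has this shape.
(b) Checking where it meets the axes: the visible y-axis segment lies entirely on the surface; it crosses the z-axis at the gridline z = 0; every point of the x-axis in the box is on the surface.
(c) Solving for integer coefficients yields p as stated.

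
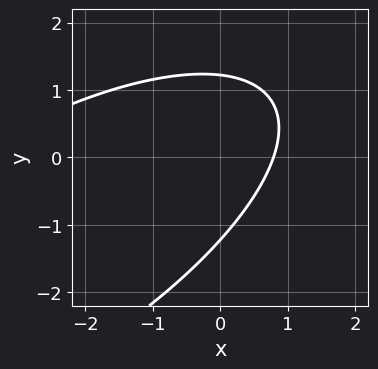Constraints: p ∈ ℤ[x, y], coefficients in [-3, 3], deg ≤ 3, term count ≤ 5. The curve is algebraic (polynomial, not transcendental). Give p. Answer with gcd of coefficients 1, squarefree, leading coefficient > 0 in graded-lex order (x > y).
First, deg p = 2.
Finally, putting this together gives p.

x^2 - 2*x*y + 2*y^2 + 3*x - 3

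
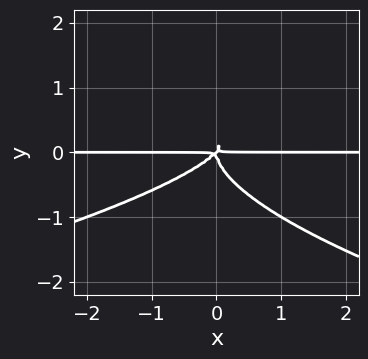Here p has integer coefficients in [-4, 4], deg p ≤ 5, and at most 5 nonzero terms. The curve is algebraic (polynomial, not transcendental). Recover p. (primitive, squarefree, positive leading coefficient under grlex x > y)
Degree: no degree-3 curve has this shape, so deg p = 4.
Checking where it meets the axes: every point of the x-axis in the box is on the curve.
Together with the visible shape, these determine p as stated.

2*y^4 + x^2*y - x*y^2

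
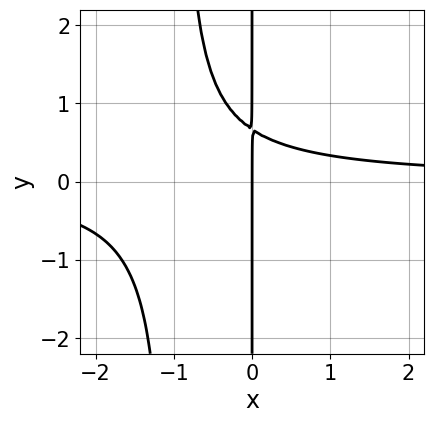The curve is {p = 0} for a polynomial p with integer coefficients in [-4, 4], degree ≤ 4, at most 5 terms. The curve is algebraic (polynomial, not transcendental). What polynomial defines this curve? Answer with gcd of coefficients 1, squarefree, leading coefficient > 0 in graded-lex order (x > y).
3*x^2*y + 3*x*y - 2*x

deg p = 3.
From the axis intercepts and sections: it meets the x-axis at x = 0 (among the integer gridlines); every point of the y-axis in the box is on the curve.
Matching integer coefficients to the picture gives p.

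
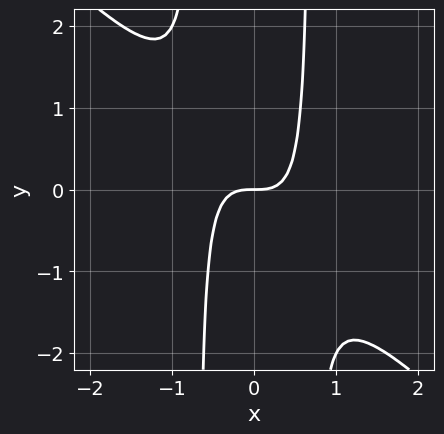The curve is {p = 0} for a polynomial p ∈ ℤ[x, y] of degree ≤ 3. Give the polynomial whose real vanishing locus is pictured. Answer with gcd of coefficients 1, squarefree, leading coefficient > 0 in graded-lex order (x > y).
(a) deg p = 3.
(b) Observable constraints: it crosses the y-axis at the gridline y = 0; it meets the x-axis at x = 0 (among the integer gridlines).
(c) Matching integer coefficients to the picture gives p.

2*x^3 + 2*x^2*y - y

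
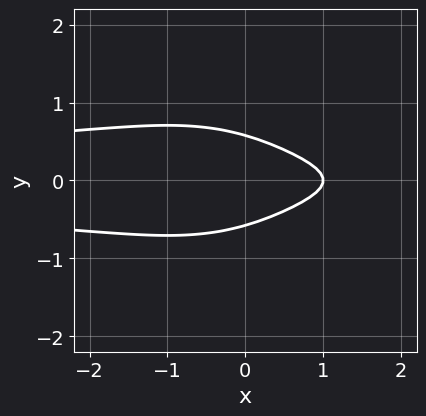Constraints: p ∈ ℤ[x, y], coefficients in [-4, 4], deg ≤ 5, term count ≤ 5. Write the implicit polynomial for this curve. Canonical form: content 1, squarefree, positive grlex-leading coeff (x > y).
x^2*y^2 + 3*y^2 + x - 1

(a) Degree: no degree-3 curve has this shape, so deg p = 4.
(b) Symmetries: it's symmetric under y → −y, forcing even powers of y.
(c) From the axis intercepts and sections: it crosses the x-axis at the gridline x = 1.
(d) Putting this together gives p.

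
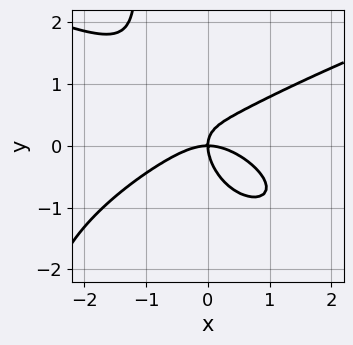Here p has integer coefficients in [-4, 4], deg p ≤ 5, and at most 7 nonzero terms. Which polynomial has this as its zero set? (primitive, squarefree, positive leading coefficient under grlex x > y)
2*x*y^3 - 2*x^3 + 3*x*y^2 + 3*y^3 - 3*x*y

1. The degree is 4 — no degree-3 curve has this shape.
2. Observable constraints: it meets the y-axis at y = 0 (among the integer gridlines); it crosses the x-axis at the gridline x = 0.
3. Together with the visible shape, these determine p as stated.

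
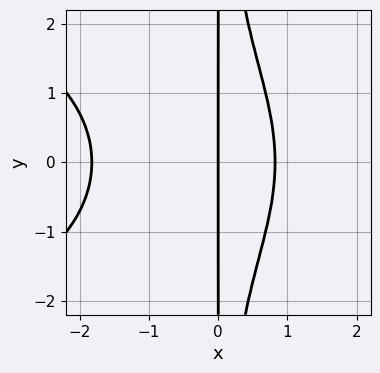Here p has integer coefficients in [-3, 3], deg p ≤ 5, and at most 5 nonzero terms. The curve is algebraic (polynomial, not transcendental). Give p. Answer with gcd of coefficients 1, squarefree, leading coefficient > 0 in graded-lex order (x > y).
x^2*y^2 + 2*x^3 + 2*x^2 - 3*x

(a) Degree: no degree-3 curve has this shape, so deg p = 4.
(b) Symmetries: mirror symmetry y ↦ −y ⇒ only even powers of y.
(c) Checking where it meets the axes: the visible y-axis segment lies entirely on the curve; one x-axis crossing is at x = 0.
(d) Solving for integer coefficients yields p as stated.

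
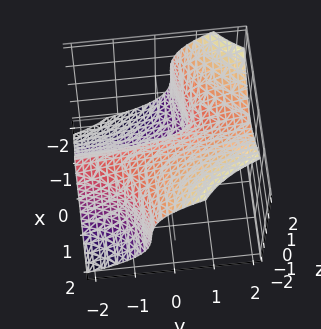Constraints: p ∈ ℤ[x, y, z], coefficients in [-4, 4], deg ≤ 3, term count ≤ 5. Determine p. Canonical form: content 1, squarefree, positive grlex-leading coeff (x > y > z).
1. I count 2 distinct pieces. Treating them together as one polynomial.
2. Degree: no degree-2 surface has this shape, so deg p = 3.
3. Against the integer gridlines: it misses every integer gridline on the y-axis.
4. Assembling these constraints gives the stated polynomial.

3*x^2*y - 2*z^3 + y*z + 3*x + 1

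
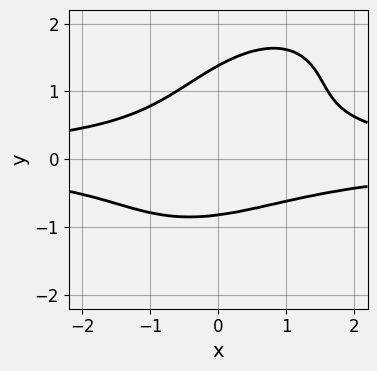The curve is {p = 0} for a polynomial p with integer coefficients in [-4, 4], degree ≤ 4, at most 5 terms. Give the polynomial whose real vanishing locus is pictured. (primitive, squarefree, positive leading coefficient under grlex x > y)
x^2*y^2 - x*y^3 + y^4 - y^3 - 1

1. deg p = 4. A generic line meets the curve in up to 4 points.
2. Checking where it meets the axes: it misses every integer gridline on the x-axis.
3. Together with the visible shape, these determine p as stated.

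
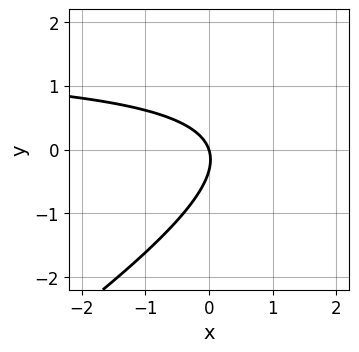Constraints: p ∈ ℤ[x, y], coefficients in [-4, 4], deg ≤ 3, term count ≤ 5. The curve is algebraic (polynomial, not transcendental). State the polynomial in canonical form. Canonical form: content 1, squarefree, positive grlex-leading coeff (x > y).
(a) The degree is 2 — the shape is more complex than any degree-1 curve.
(b) From the axis intercepts and sections: it meets the x-axis at x = 0 (among the integer gridlines); one y-axis crossing is at y = 0.
(c) These observations pin down the coefficients.

2*x*y - 3*y^2 - 3*x - y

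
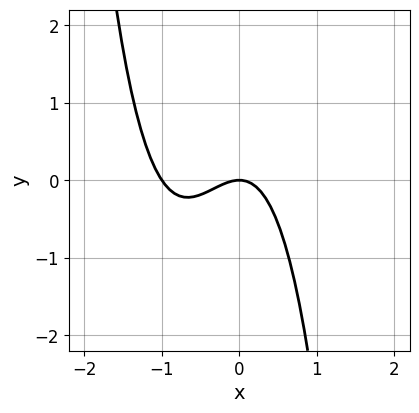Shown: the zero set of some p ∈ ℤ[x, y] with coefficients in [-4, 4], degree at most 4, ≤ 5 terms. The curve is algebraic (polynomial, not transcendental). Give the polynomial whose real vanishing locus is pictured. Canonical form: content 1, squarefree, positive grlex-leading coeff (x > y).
3*x^3 + 3*x^2 + 2*y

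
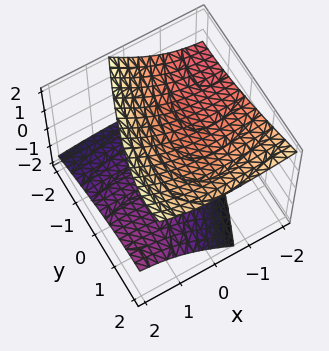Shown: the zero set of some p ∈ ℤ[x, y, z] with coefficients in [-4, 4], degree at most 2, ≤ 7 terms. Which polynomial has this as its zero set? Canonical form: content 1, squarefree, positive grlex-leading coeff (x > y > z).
x^2 - 2*x*y + 3*x*z + y^2 - 3*z^2 + 3

The picture has 2 separate pieces. They look like related sheets of one shape, so recover p as a whole.
deg p = 2. The shape is more complex than any degree-1 surface.
Reading off the gridlines: the surface avoids every integer x-axis point in the box; among the integer gridlines, it crosses the z-axis at z ∈ {-1, 1}.
Solving for integer coefficients yields p as stated.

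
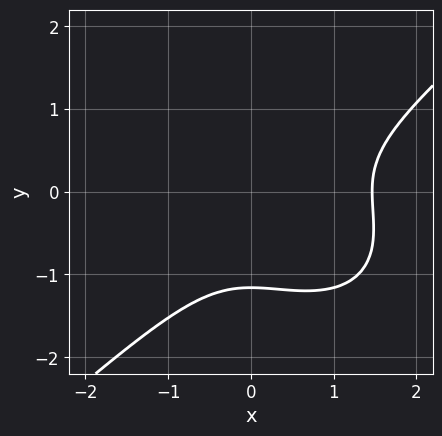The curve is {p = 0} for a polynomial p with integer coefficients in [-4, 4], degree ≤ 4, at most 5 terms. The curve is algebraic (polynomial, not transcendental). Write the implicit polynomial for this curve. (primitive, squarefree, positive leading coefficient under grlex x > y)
First, degree: no degree-2 curve has this shape, so deg p = 3.
Finally, putting this together gives p.

2*x^3 - 3*y^3 - 2*x^2 - 2*y^2 - 2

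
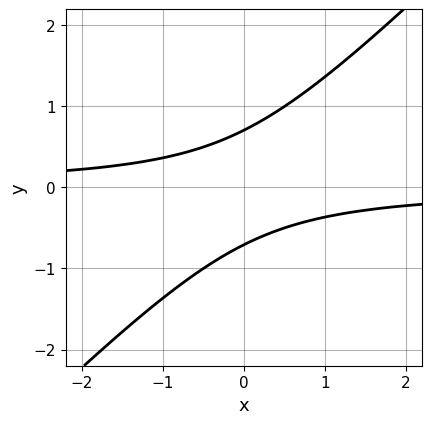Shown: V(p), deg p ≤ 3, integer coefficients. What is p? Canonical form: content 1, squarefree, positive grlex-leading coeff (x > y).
2*x*y - 2*y^2 + 1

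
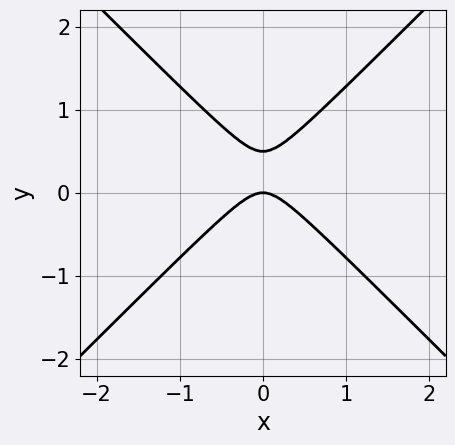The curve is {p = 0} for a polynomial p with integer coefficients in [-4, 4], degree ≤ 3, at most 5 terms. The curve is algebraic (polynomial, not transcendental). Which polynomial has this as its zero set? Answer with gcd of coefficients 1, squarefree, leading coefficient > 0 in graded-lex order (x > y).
2*x^2 - 2*y^2 + y

(a) The degree is 2 — the shape is more complex than any degree-1 curve.
(b) Symmetries: mirror symmetry x ↦ −x ⇒ only even powers of x.
(c) From the visible intercepts: it meets the x-axis at x = 0 (among the integer gridlines); one y-axis crossing is at y = 0.
(d) The integer polynomial consistent with all of this is the stated p.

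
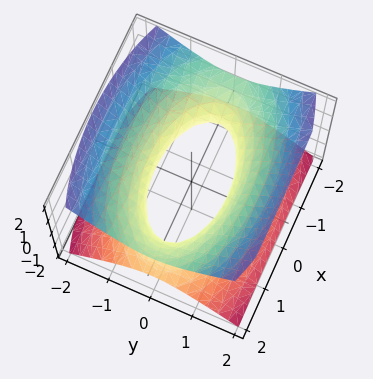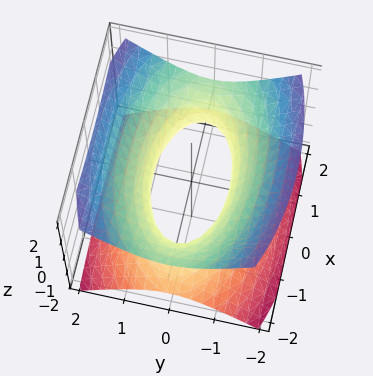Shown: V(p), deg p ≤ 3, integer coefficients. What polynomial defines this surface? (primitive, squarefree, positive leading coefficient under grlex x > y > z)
x^2 + 3*y^2 - 3*z^2 - 2

The degree is 2 — one connected sheet with a waist; a quadric.
Symmetries: mirror symmetry y ↦ −y ⇒ only even powers of y; it's symmetric under x → −x, forcing even powers of x; it's symmetric under z → −z, forcing even powers of z.
Against the integer gridlines: no z-intercept at any integer in the box.
Assembling these constraints gives the stated polynomial.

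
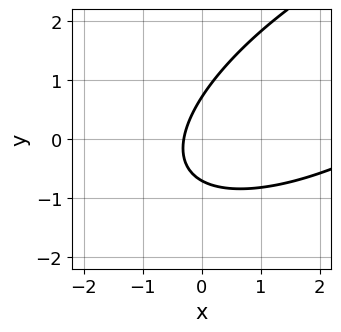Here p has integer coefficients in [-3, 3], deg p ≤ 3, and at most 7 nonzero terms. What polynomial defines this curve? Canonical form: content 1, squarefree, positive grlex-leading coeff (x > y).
x^2 - 2*x*y + 2*y^2 - 3*x - 1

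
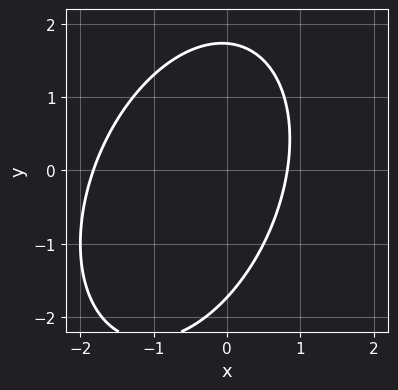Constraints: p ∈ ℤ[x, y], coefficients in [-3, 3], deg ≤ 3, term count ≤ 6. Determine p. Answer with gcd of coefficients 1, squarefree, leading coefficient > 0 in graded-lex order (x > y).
2*x^2 - x*y + y^2 + 2*x - 3

(a) deg p = 2.
(b) Putting this together gives p.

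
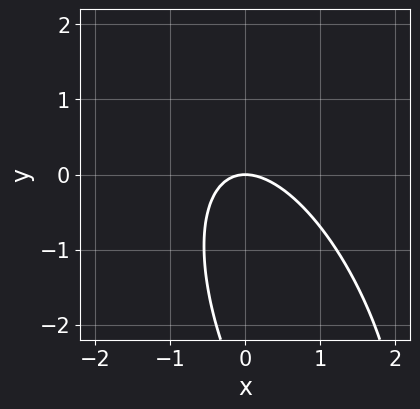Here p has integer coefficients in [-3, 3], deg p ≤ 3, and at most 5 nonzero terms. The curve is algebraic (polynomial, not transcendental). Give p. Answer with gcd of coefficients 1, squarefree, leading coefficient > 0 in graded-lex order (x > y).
3*x^2 + 2*x*y + y^2 + 3*y

The degree is 2 — a generic line meets the curve in up to 2 points.
From the visible intercepts: one y-axis crossing is at y = 0; it crosses the x-axis at the gridline x = 0.
The integer polynomial consistent with all of this is the stated p.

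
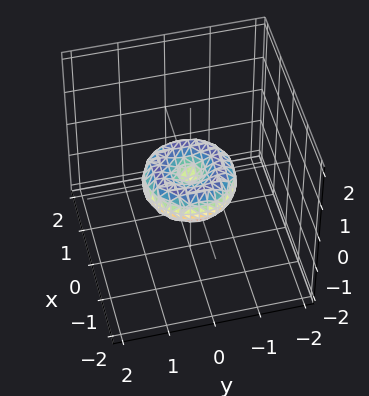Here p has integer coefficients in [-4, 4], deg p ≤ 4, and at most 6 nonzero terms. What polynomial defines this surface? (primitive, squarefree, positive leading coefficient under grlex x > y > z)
(a) deg p = 4. No degree-3 surface has this shape.
(b) Symmetries: rotational symmetry about the z-axis ⇒ p depends on x, y only through x² + y².
(c) Observable constraints: a circular section at z = 0 has radius exactly 1; it meets the z-axis at z = 0 (among the integer gridlines); among the integer gridlines, it crosses the x-axis at x ∈ {-1, 0, 1}; the y-axis gridline crossings are at y ∈ {-1, 0, 1}.
(d) The integer polynomial consistent with all of this is the stated p.

2*x^4 + 4*x^2*y^2 + 2*y^4 - 2*x^2 - 2*y^2 + 3*z^2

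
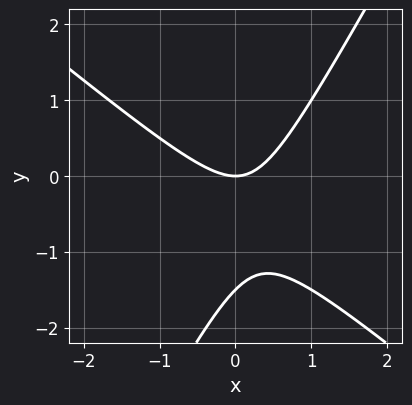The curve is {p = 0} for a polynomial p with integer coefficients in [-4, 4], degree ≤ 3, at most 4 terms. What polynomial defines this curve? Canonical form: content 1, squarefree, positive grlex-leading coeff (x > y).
3*x^2 + 2*x*y - 2*y^2 - 3*y

1. deg p = 2.
2. Against the integer gridlines: it meets the x-axis at x = 0 (among the integer gridlines); one y-axis crossing is at y = 0.
3. Solving for integer coefficients yields p as stated.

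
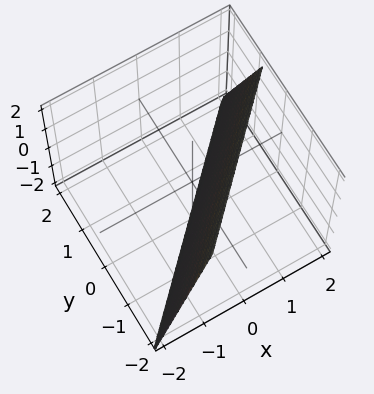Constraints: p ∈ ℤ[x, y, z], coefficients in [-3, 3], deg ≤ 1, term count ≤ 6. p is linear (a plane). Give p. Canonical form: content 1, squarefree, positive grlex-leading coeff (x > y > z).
3*x - 3*y - z - 2

1. The degree is 1 — every cross-section is a straight line — this is a plane.
2. From the visible intercepts: it crosses the z-axis at the gridline z = -2.
3. Fitting integer coefficients to these (and the overall shape) gives p.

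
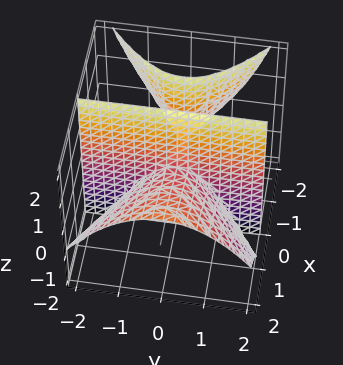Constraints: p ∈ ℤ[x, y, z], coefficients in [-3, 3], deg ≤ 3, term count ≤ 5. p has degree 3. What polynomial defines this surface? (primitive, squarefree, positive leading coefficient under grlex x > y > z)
The picture has 2 separate pieces. They look like related sheets of one shape, so recover p as a whole.
The degree is 3 — the shape is more complex than any degree-2 surface.
From the visible intercepts: every point of the y-axis in the box is on the surface; the visible z-axis segment lies entirely on the surface.
Together with the visible shape, these determine p as stated. Check: (-1, 0, 0) on the x-axis lies on the surface, and p(-1, 0, 0) = 0. ✓

x^3 - 3*x^2*z - 3*x*y^2 + x^2 - 3*x*z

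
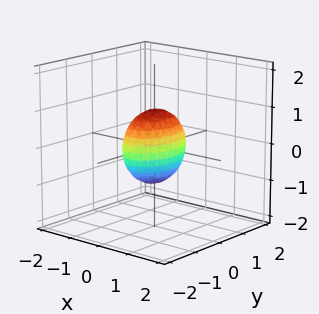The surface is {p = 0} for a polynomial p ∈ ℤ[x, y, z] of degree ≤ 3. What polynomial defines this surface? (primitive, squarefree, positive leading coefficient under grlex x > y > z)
The degree is 2 — bounded and convex; a quadric.
Symmetries: the x ↦ −x reflection is a symmetry, so x appears only in even powers; it's symmetric under z → −z, forcing even powers of z; the y ↦ −y reflection is a symmetry, so y appears only in even powers.
Observable constraints: the z-axis gridline crossings are at z ∈ {-1, 1}; among the integer gridlines, it crosses the y-axis at y ∈ {-1, 1}.
These observations pin down the coefficients.

2*x^2 + y^2 + z^2 - 1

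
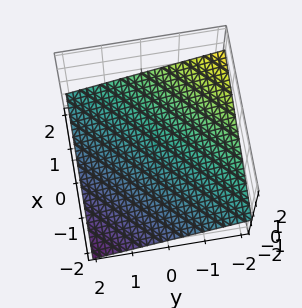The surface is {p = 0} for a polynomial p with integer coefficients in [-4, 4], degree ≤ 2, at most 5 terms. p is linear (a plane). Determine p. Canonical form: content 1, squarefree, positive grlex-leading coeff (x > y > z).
x - y - 3*z - 2

Degree: the surface is flat (a plane), so deg p = 1.
Reading off the gridlines: one x-axis crossing is at x = 2; it meets the y-axis at y = -2 (among the integer gridlines).
Matching integer coefficients to the picture gives p.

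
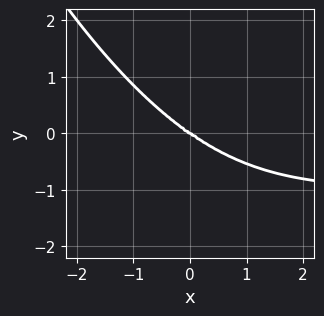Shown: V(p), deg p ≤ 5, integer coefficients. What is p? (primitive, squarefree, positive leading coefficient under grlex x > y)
x^3*y + x^3 + 3*y^3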